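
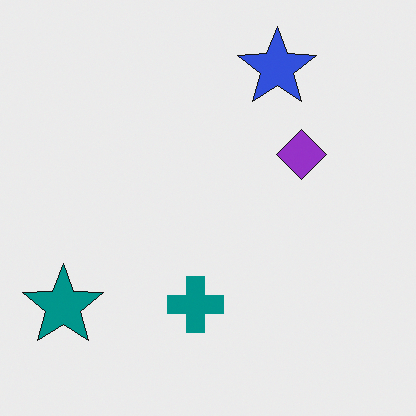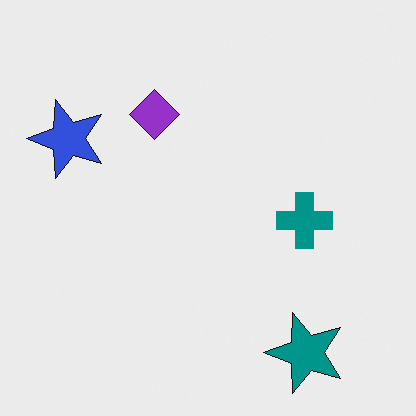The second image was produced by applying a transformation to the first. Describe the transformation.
Rotated 90° counter-clockwise.

The teal star sits in the bottom-left of the first image and the bottom-right of the second — consistent with a whole-image 90° counter-clockwise rotation.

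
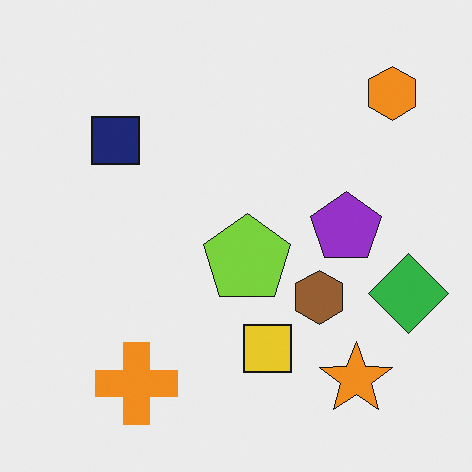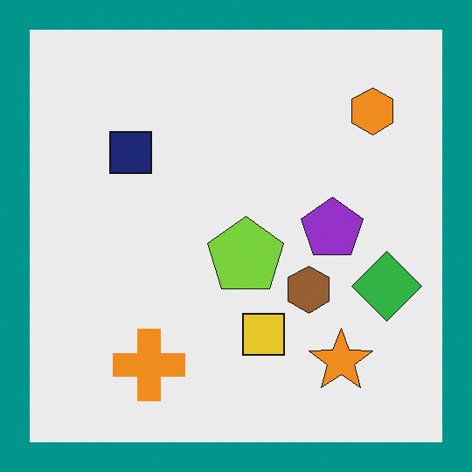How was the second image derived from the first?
This is the original image framed with a teal border.

A solid teal frame runs around the edge of the second image, with the content slightly shrunk inside it.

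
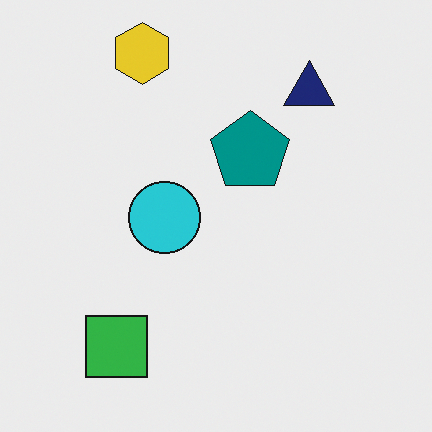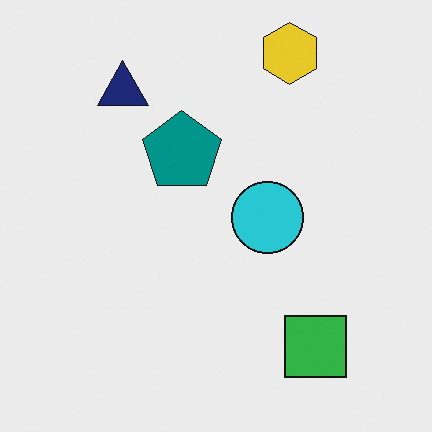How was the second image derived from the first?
The transformation is: flipped horizontally (left ↔ right).

The green square is in the bottom-left of the first image and the bottom-right of the second — shapes on opposite sides of the vertical midline have swapped in a mirror flip.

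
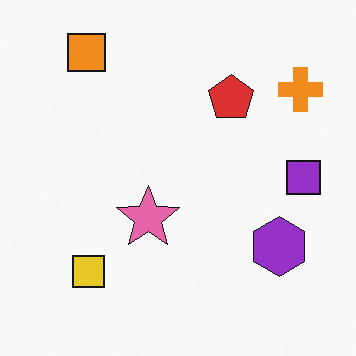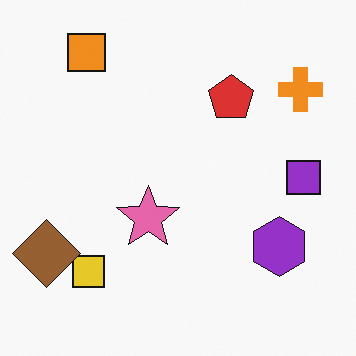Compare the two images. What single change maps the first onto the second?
The image was overlaid with an additional brown diamond.

A brown diamond appears in the second image that is absent from the first.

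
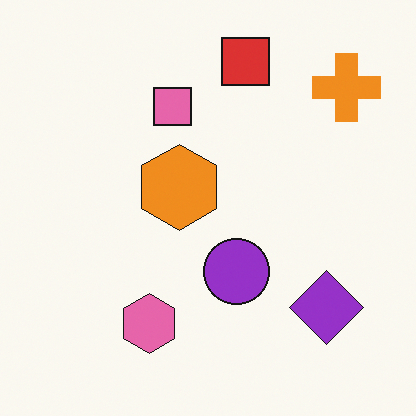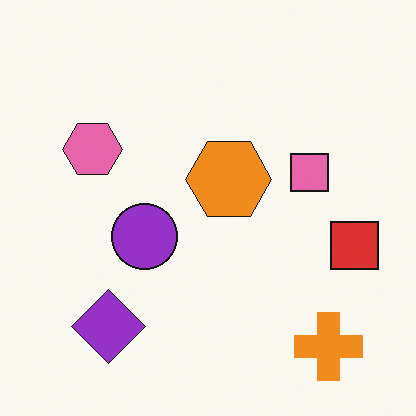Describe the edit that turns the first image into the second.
The image was rotated 90° clockwise.

The orange cross sits in the top-right of the first image and the bottom-right of the second — consistent with a whole-image 90° clockwise rotation.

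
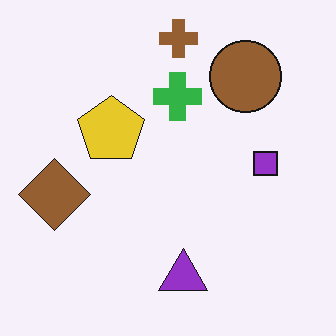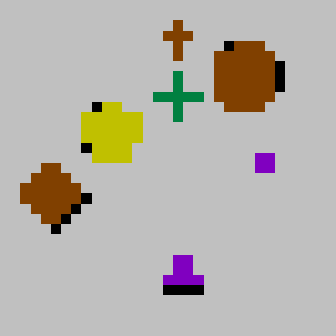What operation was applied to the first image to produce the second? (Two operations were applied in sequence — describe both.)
This is the original image heavily pixelated into large blocks, then heavily posterized to just a handful of flat colors.

Shapes are reduced to large square blocks; fine edges and outlines are lost — a downscale-then-upscale (mosaic) effect. Each flat color has snapped to a coarser quantized level — most visibly, the near-white background has dropped to a flat grey.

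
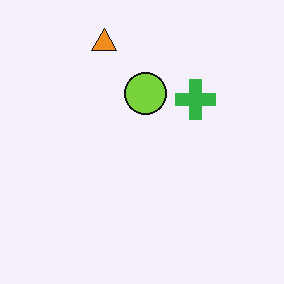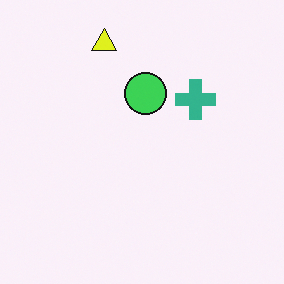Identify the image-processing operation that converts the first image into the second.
The transformation is: hue-shifted by a small amount.

Every shape's color has rotated by the same amount around the hue wheel — a uniform hue shift.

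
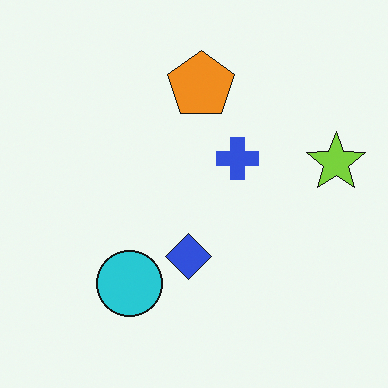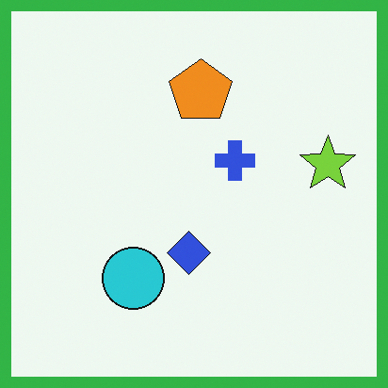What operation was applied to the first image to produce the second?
Framed with a green border.

A solid green frame runs around the edge of the second image, with the content slightly shrunk inside it.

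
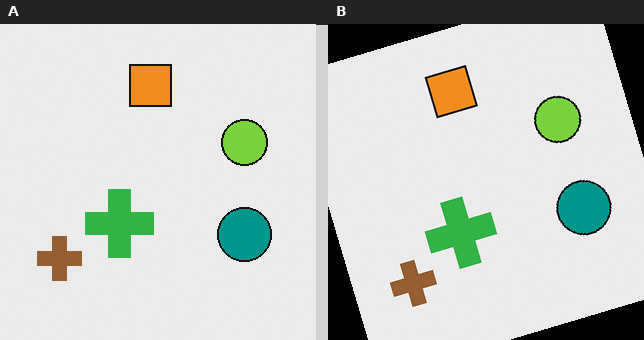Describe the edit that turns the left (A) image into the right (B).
The transformation is: rotated counter-clockwise by a clearly visible amount.

Every shape is tilted by the same angle and the image corners show triangular fill wedges — a whole-image rotation by a non-right angle.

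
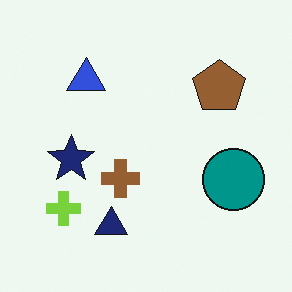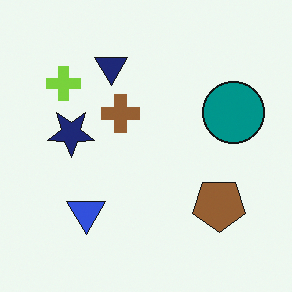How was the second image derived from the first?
It was flipped vertically (top ↔ bottom).

The navy triangle is in the bottom of the first image and the top of the second — shapes on opposite sides of the horizontal midline have swapped in a mirror flip.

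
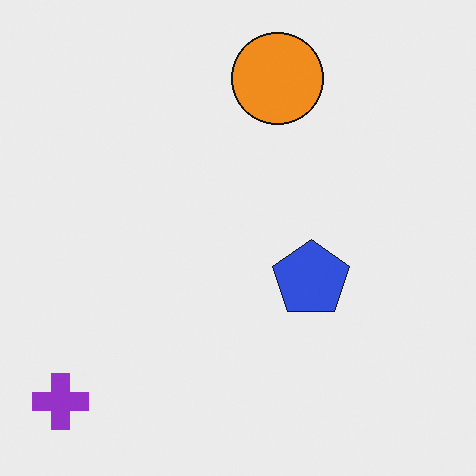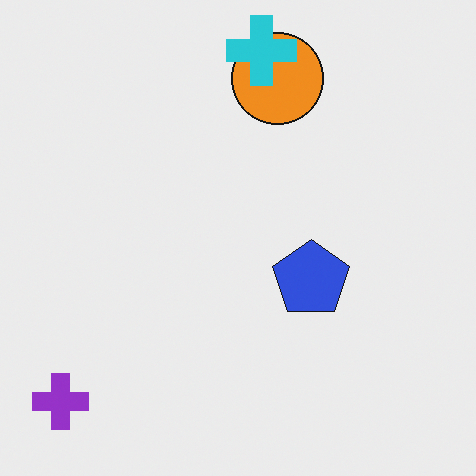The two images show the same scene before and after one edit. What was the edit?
The transformation is: overlaid with an additional cyan cross.

A cyan cross appears in the second image that is absent from the first.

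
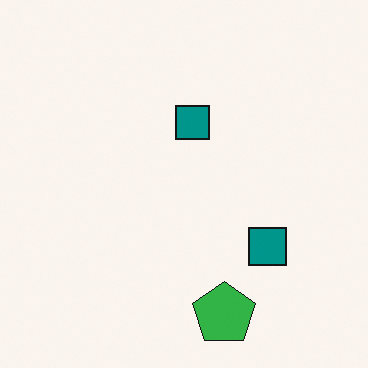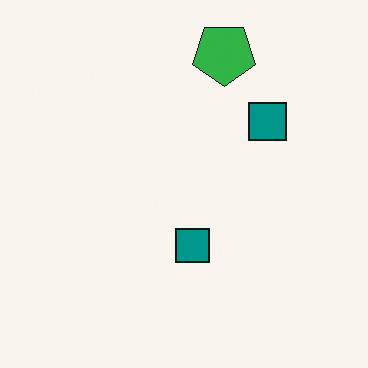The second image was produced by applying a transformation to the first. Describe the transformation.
This is the original image flipped vertically (top ↔ bottom).

The green pentagon is in the bottom of the first image and the top of the second — shapes on opposite sides of the horizontal midline have swapped in a mirror flip.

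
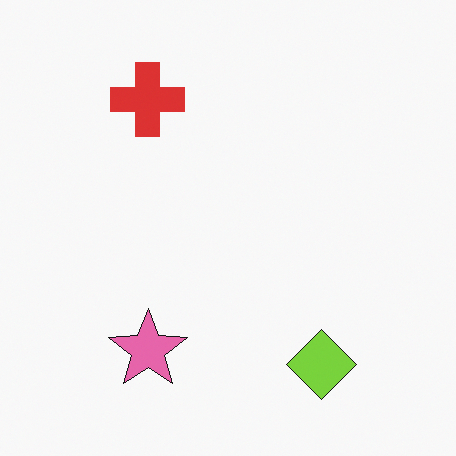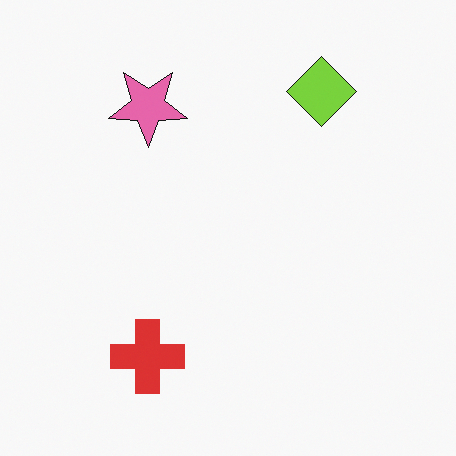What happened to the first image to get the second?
The image was flipped vertically (top ↔ bottom).

The lime diamond is in the bottom-right of the first image and the top-right of the second — shapes on opposite sides of the horizontal midline have swapped in a mirror flip.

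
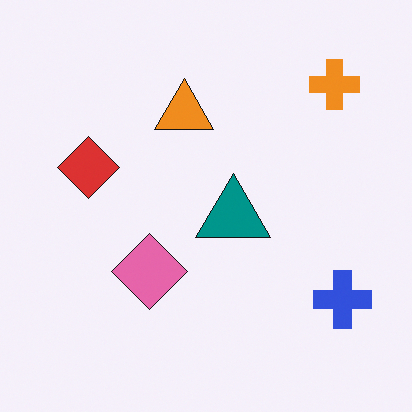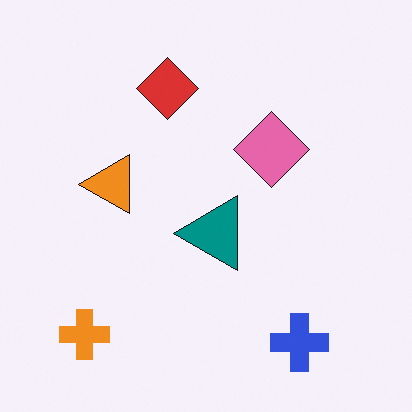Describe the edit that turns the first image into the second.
Transposed (reflected across the top-left ↔ bottom-right diagonal).

Shapes have swapped their row and column positions — what was in the top-right is now in the bottom-left — a diagonal reflection.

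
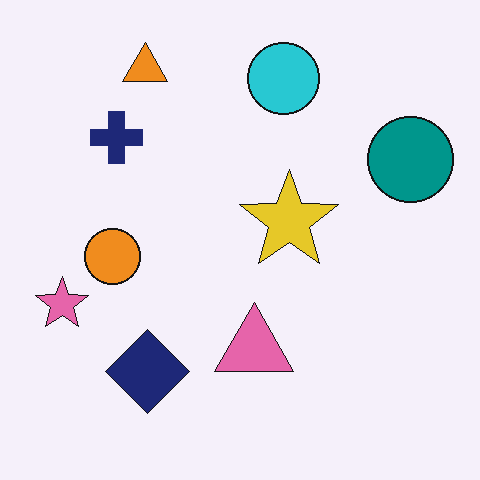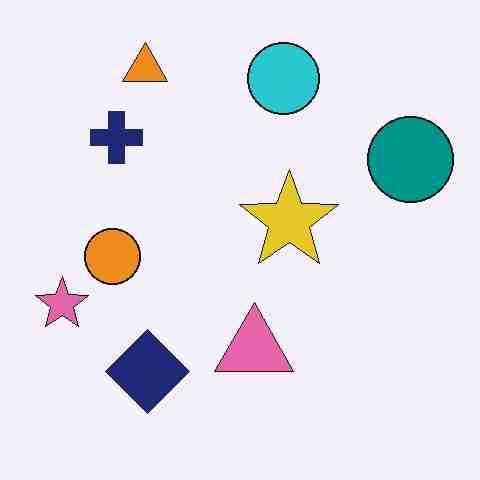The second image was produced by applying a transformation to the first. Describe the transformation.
Heavily JPEG-compressed with obvious blocking artifacts.

Blocky 8×8 compression artifacts appear around shape edges and the flat background shows ringing — characteristic JPEG degradation.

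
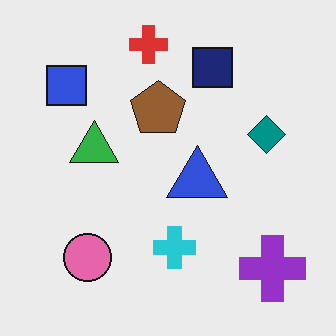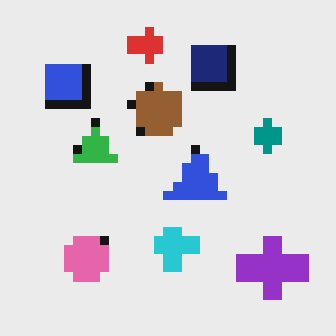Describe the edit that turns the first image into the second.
Heavily pixelated into large blocks.

Shapes are reduced to large square blocks; fine edges and outlines are lost — a downscale-then-upscale (mosaic) effect.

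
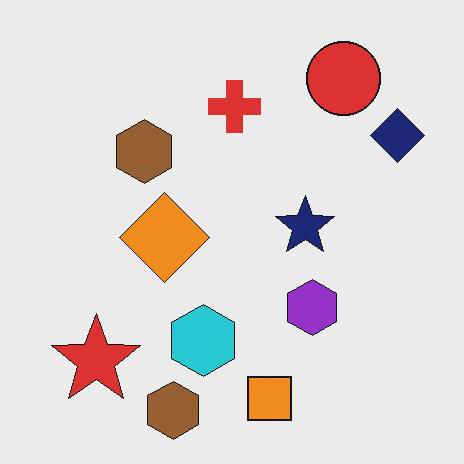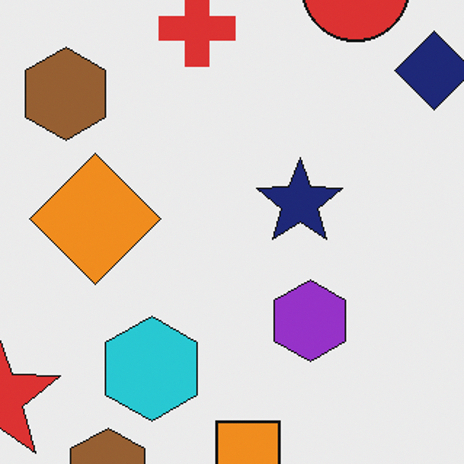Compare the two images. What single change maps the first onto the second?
It was cropped slightly and scaled back up.

The visible shapes are larger and the field of view is narrower; shapes near the original edges may be partly or wholly outside the frame — a crop-and-rescale.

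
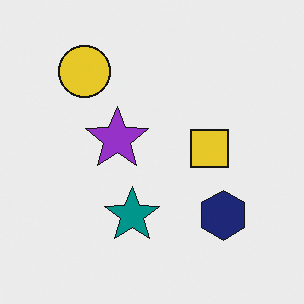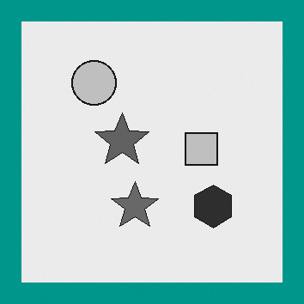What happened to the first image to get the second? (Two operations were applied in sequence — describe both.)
The image was converted to grayscale, then framed with a teal border.

All color is removed — every shape is now a shade of grey. A solid teal frame runs around the edge of the second image, with the content slightly shrunk inside it.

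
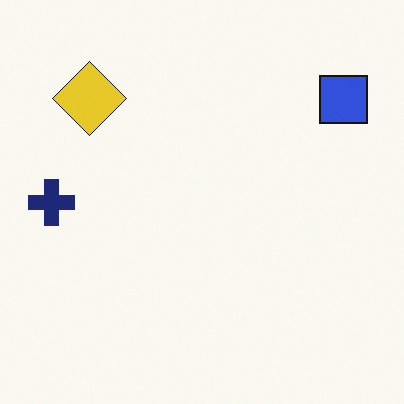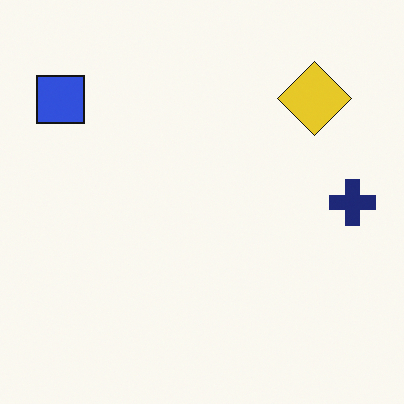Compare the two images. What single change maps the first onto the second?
It was flipped horizontally (left ↔ right).

The navy cross is in the left of the first image and the right of the second — shapes on opposite sides of the vertical midline have swapped in a mirror flip.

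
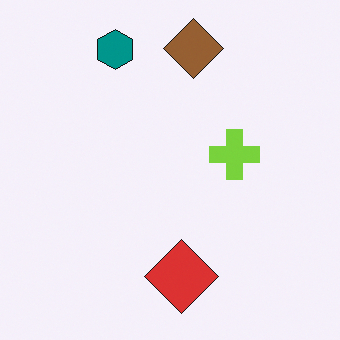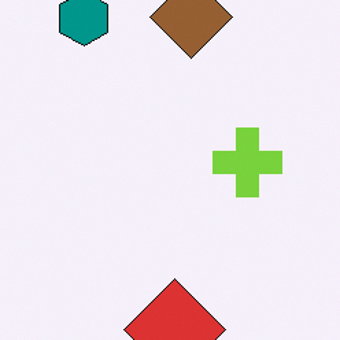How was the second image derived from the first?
The image was cropped slightly and scaled back up.

The visible shapes are larger and the field of view is narrower; shapes near the original edges may be partly or wholly outside the frame — a crop-and-rescale.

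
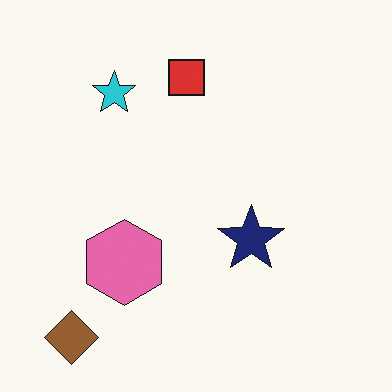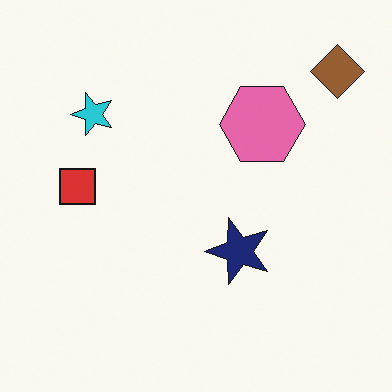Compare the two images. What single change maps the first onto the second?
The transformation is: transposed (reflected across the top-left ↔ bottom-right diagonal).

Shapes have swapped their row and column positions — what was in the top-right is now in the bottom-left — a diagonal reflection.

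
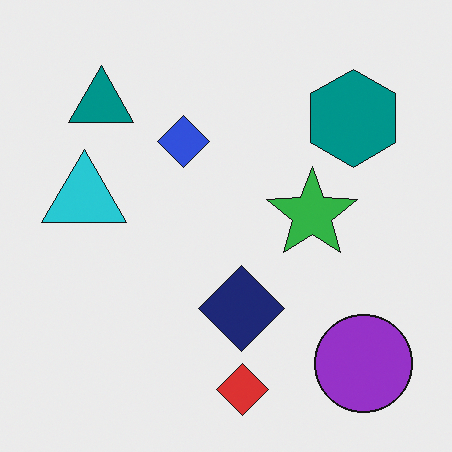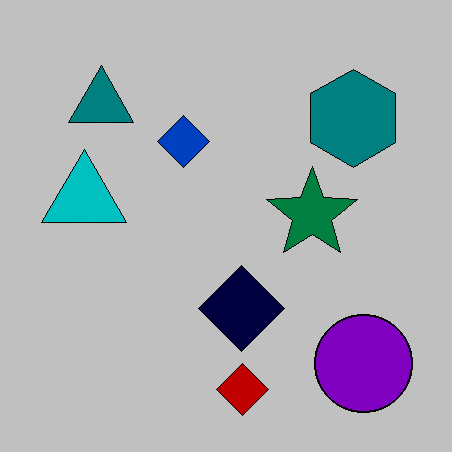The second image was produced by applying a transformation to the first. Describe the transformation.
The transformation is: heavily posterized to just a handful of flat colors.

Each flat color has snapped to a coarser quantized level — most visibly, the near-white background has dropped to a flat grey.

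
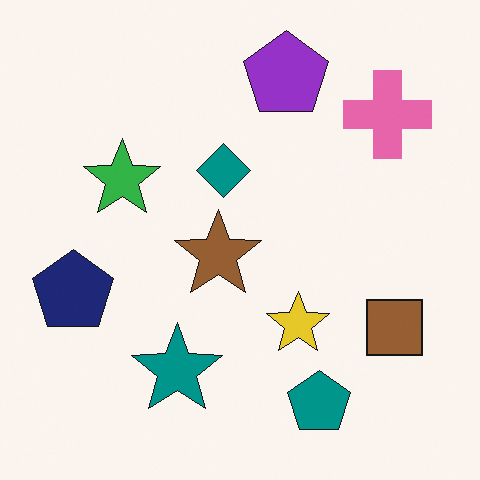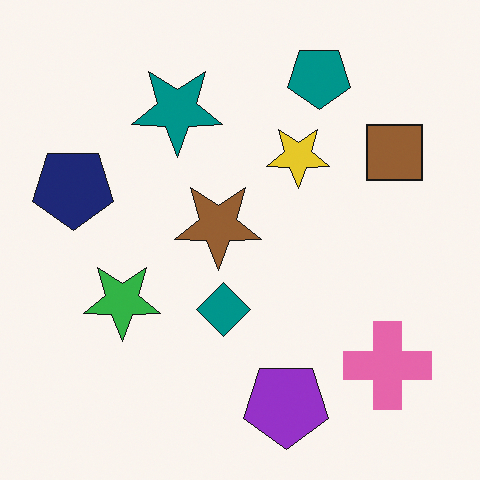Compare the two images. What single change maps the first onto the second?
The second image is the first flipped vertically (top ↔ bottom).

The purple pentagon is in the top of the first image and the bottom of the second — shapes on opposite sides of the horizontal midline have swapped in a mirror flip.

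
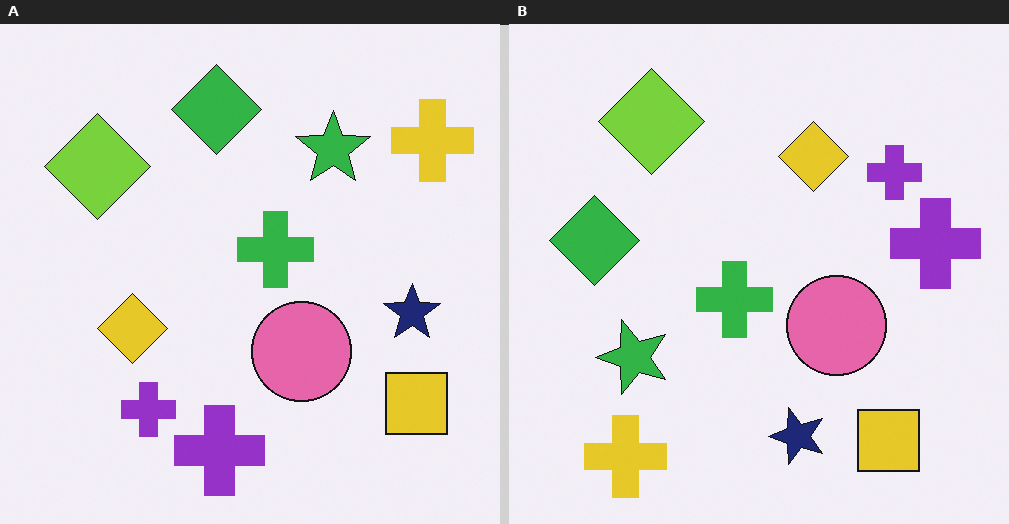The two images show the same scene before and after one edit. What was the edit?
This is the original image transposed (reflected across the top-left ↔ bottom-right diagonal).

Shapes have swapped their row and column positions — what was in the top-right is now in the bottom-left — a diagonal reflection.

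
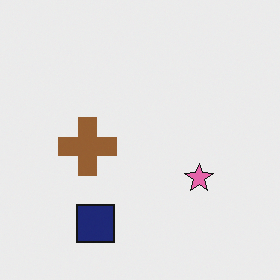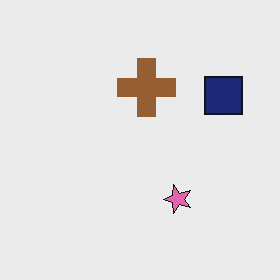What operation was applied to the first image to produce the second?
The transformation is: transposed (reflected across the top-left ↔ bottom-right diagonal).

Shapes have swapped their row and column positions — what was in the top-right is now in the bottom-left — a diagonal reflection.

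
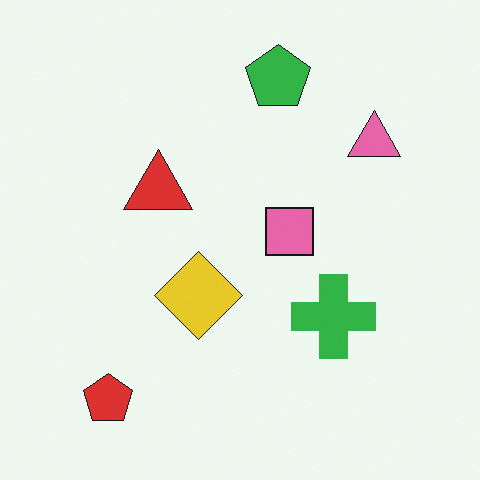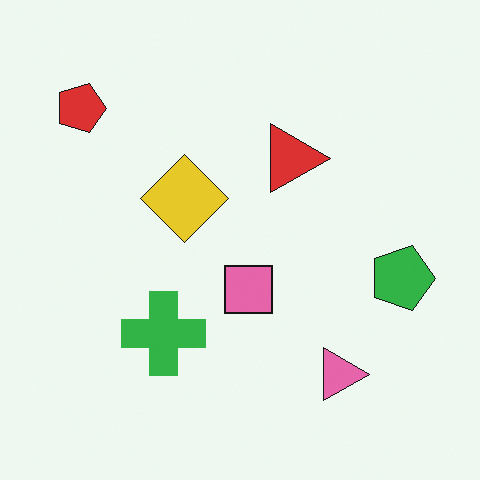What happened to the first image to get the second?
It was rotated 90° clockwise.

The red pentagon sits in the bottom-left of the first image and the top-left of the second — consistent with a whole-image 90° clockwise rotation.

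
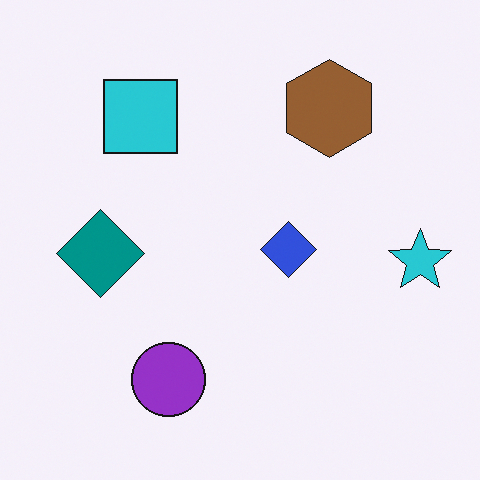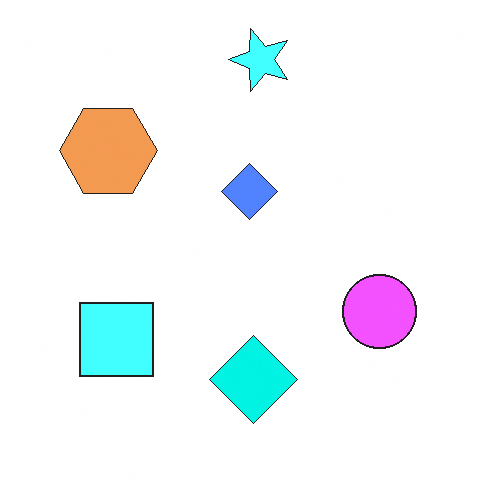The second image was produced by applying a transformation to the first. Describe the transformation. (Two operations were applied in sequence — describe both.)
The image was brightened a lot, then rotated 90° counter-clockwise.

Every pixel — background and shapes alike — is uniformly brightened. The cyan star sits in the right of the first image and the top of the second — consistent with a whole-image 90° counter-clockwise rotation.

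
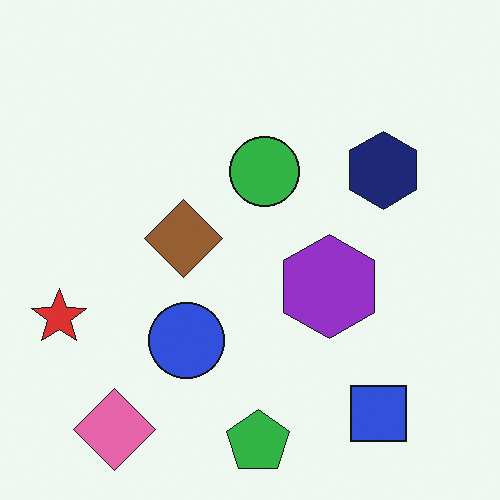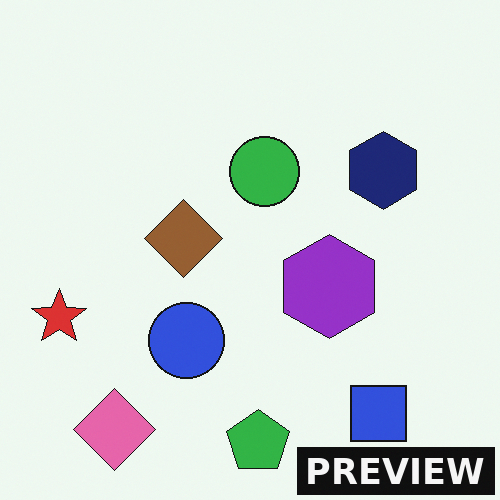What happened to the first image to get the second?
It was watermarked with the text "PREVIEW" in the lower-right corner.

A dark label reading "PREVIEW" appears in the lower-right corner.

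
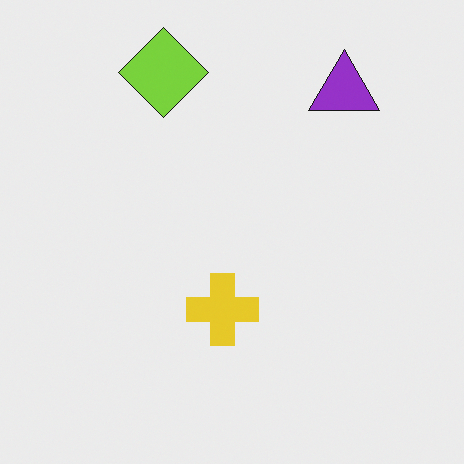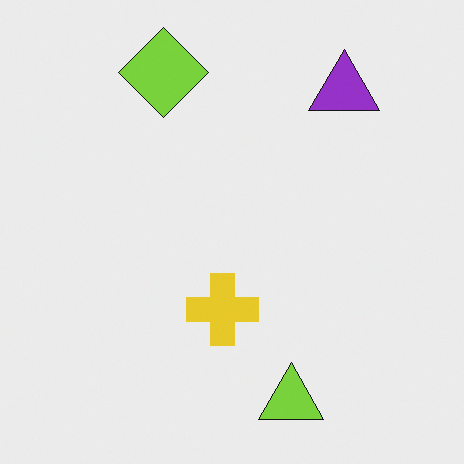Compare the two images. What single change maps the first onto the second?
The second image is the first overlaid with an additional lime triangle.

A lime triangle appears in the second image that is absent from the first.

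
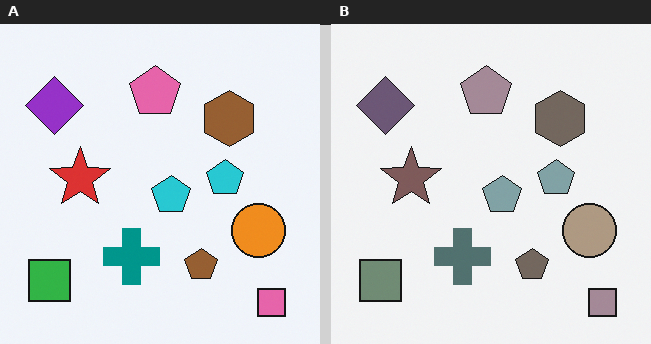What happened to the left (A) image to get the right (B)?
This is the original image made much more muted (saturation change).

All colors are more muted and greyish — a global saturation change.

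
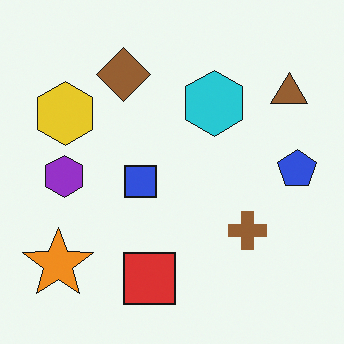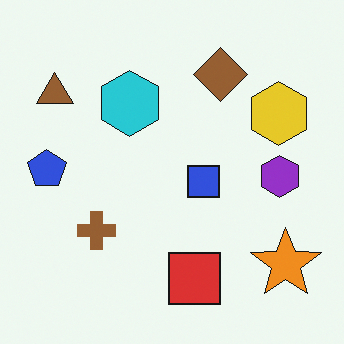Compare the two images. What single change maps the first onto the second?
Flipped horizontally (left ↔ right).

The blue pentagon is in the right of the first image and the left of the second — shapes on opposite sides of the vertical midline have swapped in a mirror flip.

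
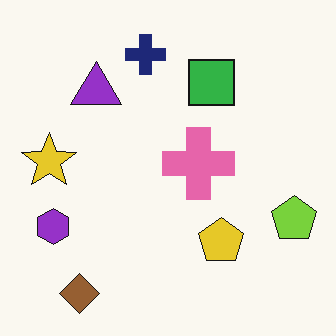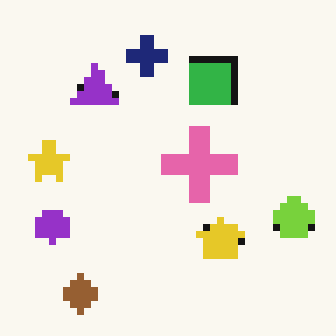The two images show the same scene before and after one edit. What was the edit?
The second image is the first moderately pixelated.

Shapes are reduced to large square blocks; fine edges and outlines are lost — a downscale-then-upscale (mosaic) effect.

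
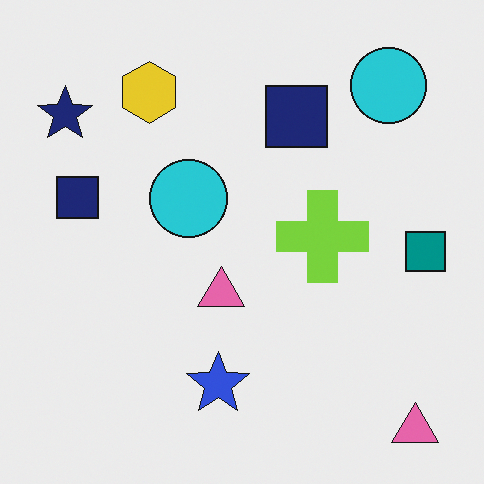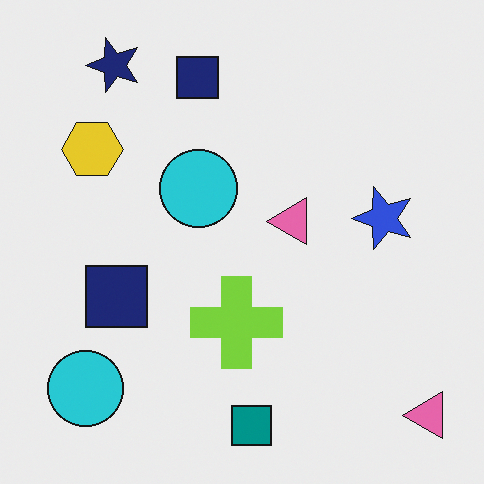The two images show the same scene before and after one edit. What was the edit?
This is the original image transposed (reflected across the top-left ↔ bottom-right diagonal).

Shapes have swapped their row and column positions — what was in the top-right is now in the bottom-left — a diagonal reflection.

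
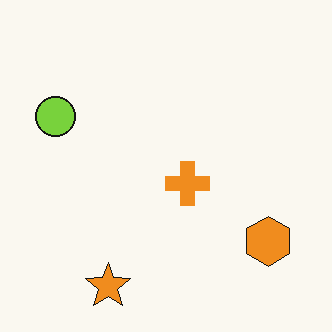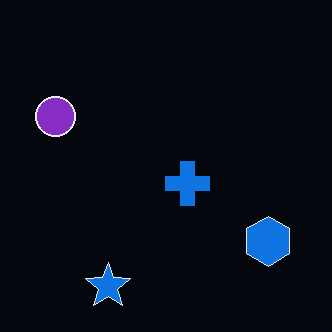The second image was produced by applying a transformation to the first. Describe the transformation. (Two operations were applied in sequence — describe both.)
The transformation is: color-inverted (negative), then given moderate JPEG compression.

The light background has become dark and every shape's color is its complement — a photographic negative. Blocky 8×8 compression artifacts appear around shape edges and the flat background shows ringing — characteristic JPEG degradation.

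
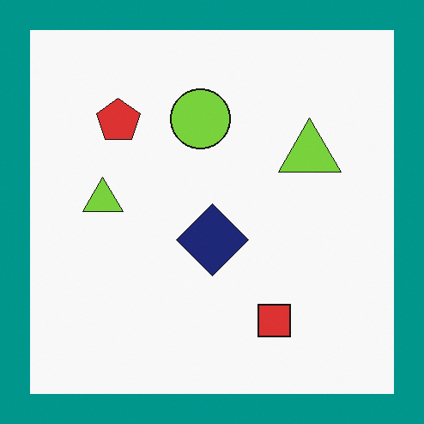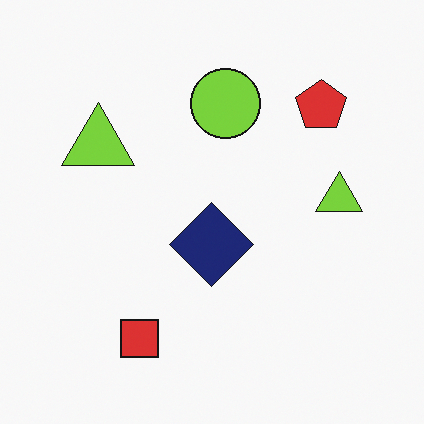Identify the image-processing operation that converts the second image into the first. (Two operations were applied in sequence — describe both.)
The image was flipped horizontally (left ↔ right), then framed with a teal border.

The red pentagon is in the top-right of the second image and the top-left of the first — shapes on opposite sides of the vertical midline have swapped in a mirror flip. A solid teal frame runs around the edge of the first image, with the content slightly shrunk inside it.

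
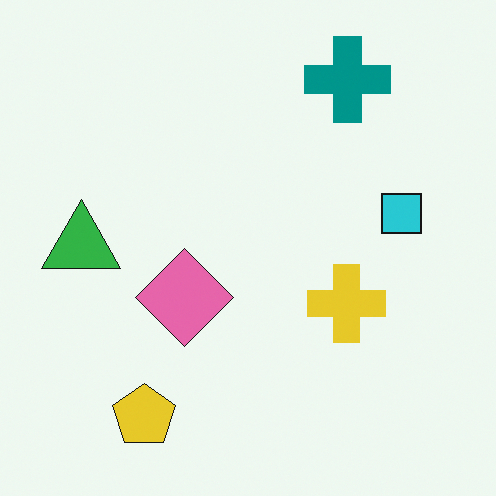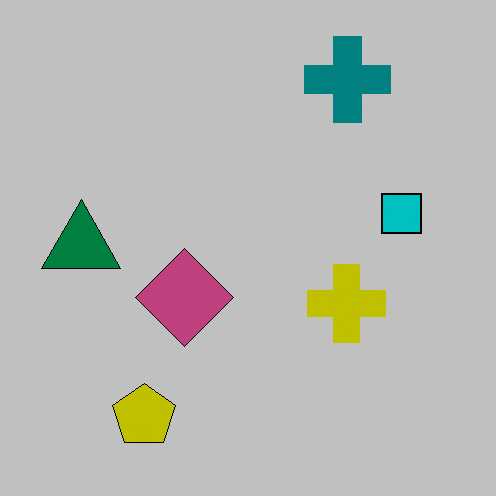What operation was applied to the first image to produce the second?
The second image is the first heavily posterized to just a handful of flat colors.

Each flat color has snapped to a coarser quantized level — most visibly, the near-white background has dropped to a flat grey.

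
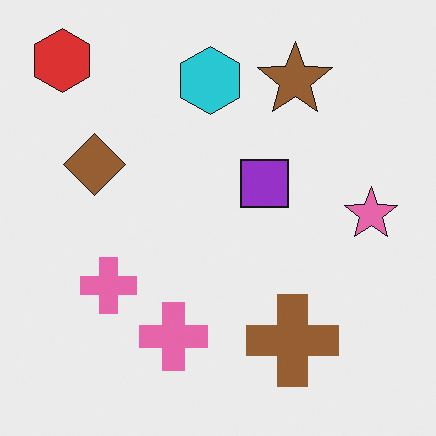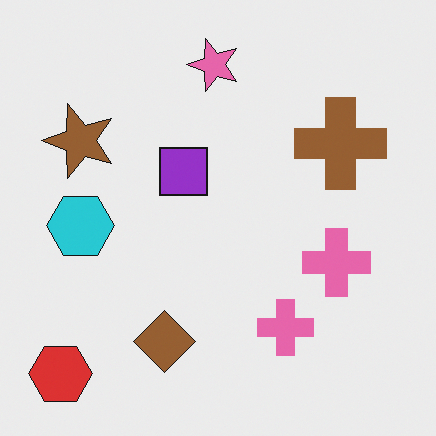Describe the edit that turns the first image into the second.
The second image is the first rotated 90° counter-clockwise.

The red hexagon sits in the top-left of the first image and the bottom-left of the second — consistent with a whole-image 90° counter-clockwise rotation.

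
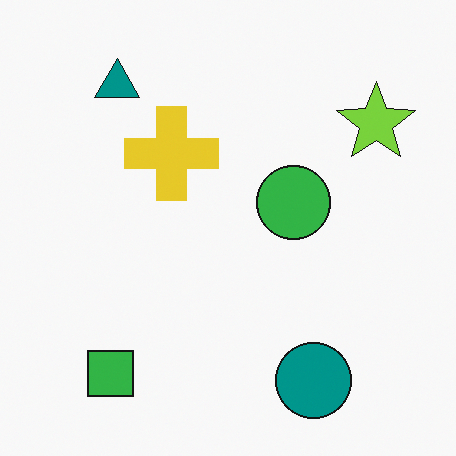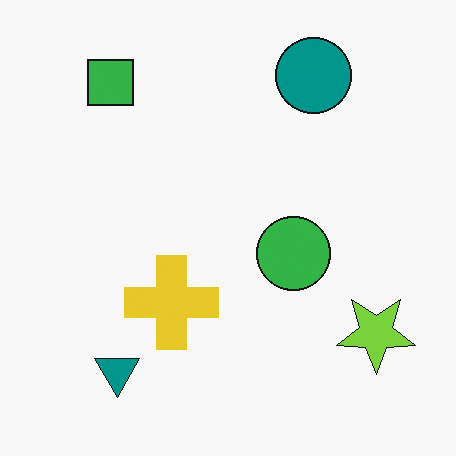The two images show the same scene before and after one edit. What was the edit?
The second image is the first flipped vertically (top ↔ bottom).

The teal circle is in the bottom-right of the first image and the top-right of the second — shapes on opposite sides of the horizontal midline have swapped in a mirror flip.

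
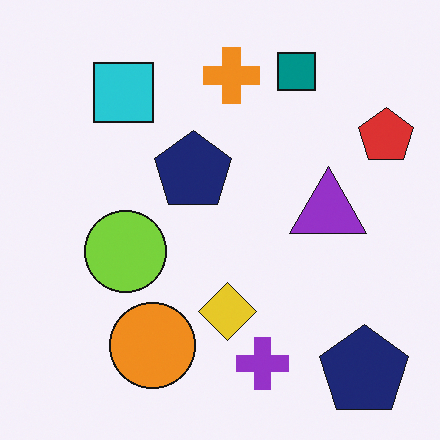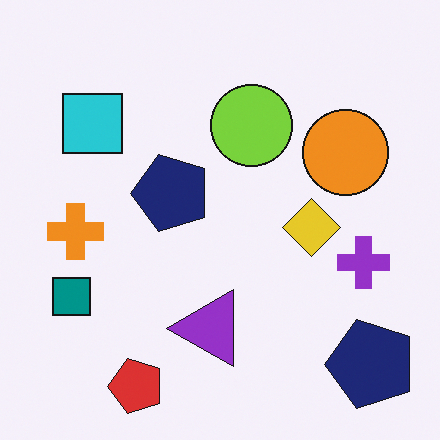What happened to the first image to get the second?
It was transposed (reflected across the top-left ↔ bottom-right diagonal).

Shapes have swapped their row and column positions — what was in the top-right is now in the bottom-left — a diagonal reflection.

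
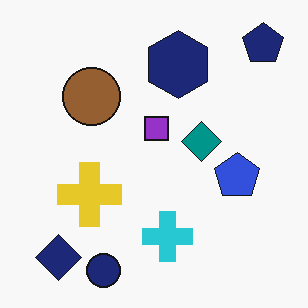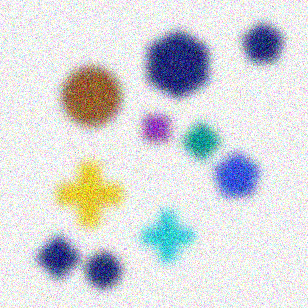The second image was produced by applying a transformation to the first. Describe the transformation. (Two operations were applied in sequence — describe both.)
The transformation is: strongly gaussian-blurred, then degraded with a thick layer of grain.

Shape edges and outlines are uniformly softened across the whole image. Random speckle covers the whole image, including the flat background.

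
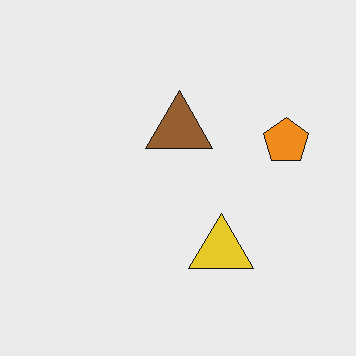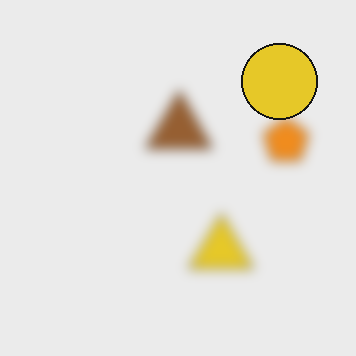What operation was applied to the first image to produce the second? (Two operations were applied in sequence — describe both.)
The second image is the first strongly gaussian-blurred, then overlaid with an additional yellow circle.

Shape edges and outlines are uniformly softened across the whole image. A yellow circle appears in the second image that is absent from the first.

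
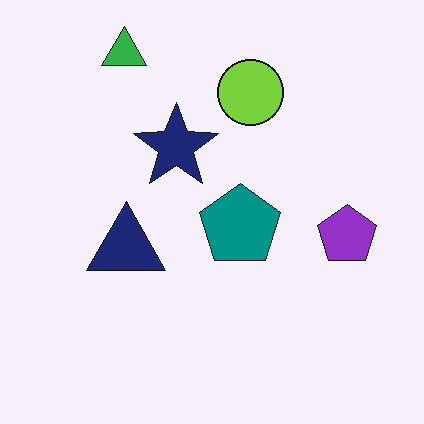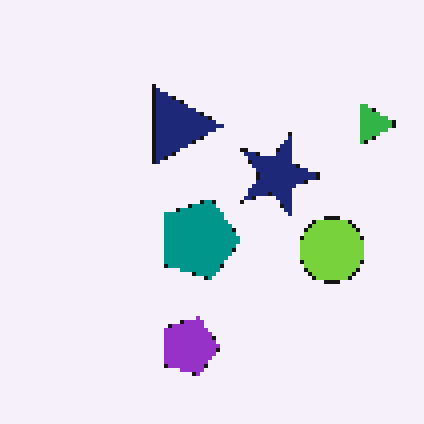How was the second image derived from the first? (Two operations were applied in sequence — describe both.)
Lightly pixelated (a mild mosaic effect), then rotated 90° clockwise.

Shapes are reduced to large square blocks; fine edges and outlines are lost — a downscale-then-upscale (mosaic) effect. The green triangle sits in the top-left of the first image and the top-right of the second — consistent with a whole-image 90° clockwise rotation.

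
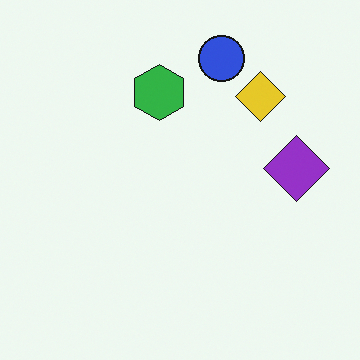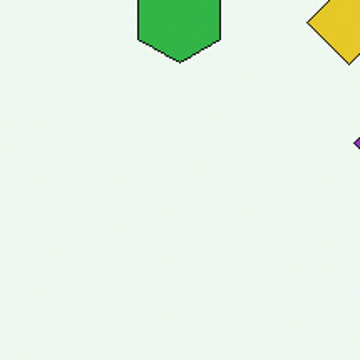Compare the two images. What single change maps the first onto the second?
It was cropped tightly and scaled back up.

The visible shapes are larger and the field of view is narrower; shapes near the original edges may be partly or wholly outside the frame — a crop-and-rescale.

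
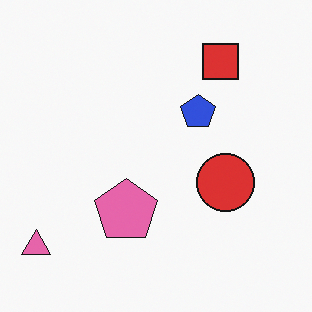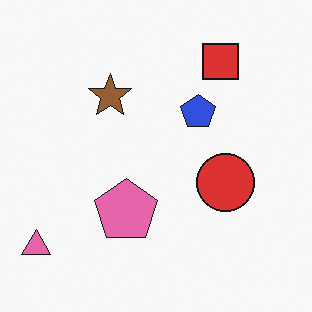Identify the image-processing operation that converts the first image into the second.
The image was overlaid with an additional brown star.

A brown star appears in the second image that is absent from the first.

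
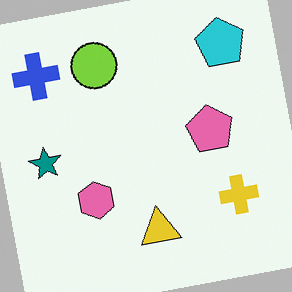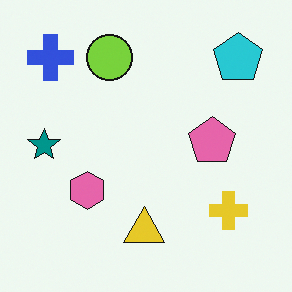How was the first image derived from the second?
The first image is the second rotated counter-clockwise by a slight angle.

Every shape is tilted by the same angle and the image corners show triangular fill wedges — a whole-image rotation by a non-right angle.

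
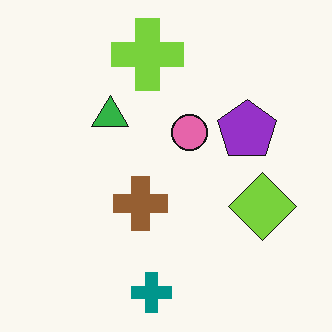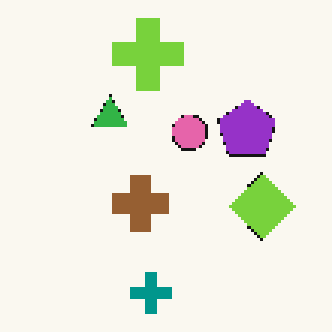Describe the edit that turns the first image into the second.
Mildly pixelated.

Shapes are reduced to large square blocks; fine edges and outlines are lost — a downscale-then-upscale (mosaic) effect.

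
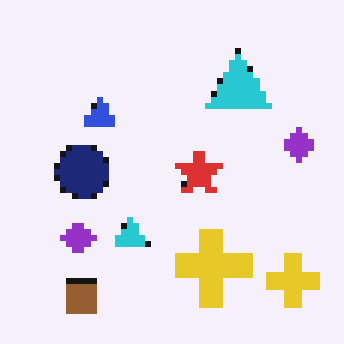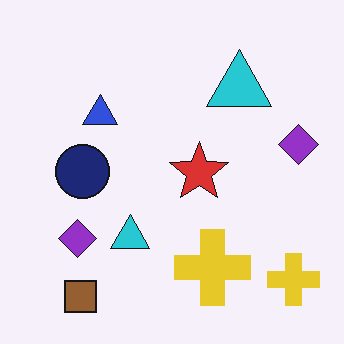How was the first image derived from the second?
The image was pixelated into visible square blocks.

Shapes are reduced to large square blocks; fine edges and outlines are lost — a downscale-then-upscale (mosaic) effect.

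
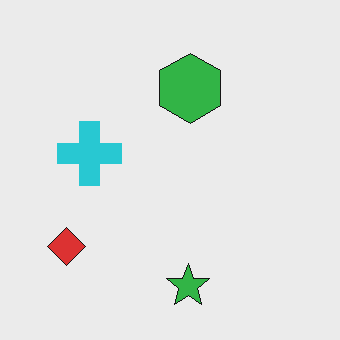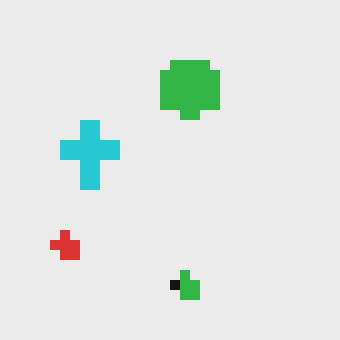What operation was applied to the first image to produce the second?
This is the original image heavily pixelated into large blocks.

Shapes are reduced to large square blocks; fine edges and outlines are lost — a downscale-then-upscale (mosaic) effect.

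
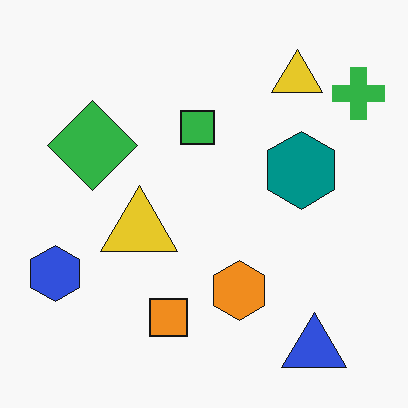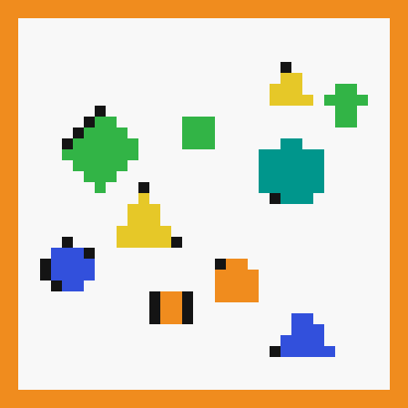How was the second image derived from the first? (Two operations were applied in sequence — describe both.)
The image was heavily pixelated into large blocks, then framed with a orange border.

Shapes are reduced to large square blocks; fine edges and outlines are lost — a downscale-then-upscale (mosaic) effect. A solid orange frame runs around the edge of the second image, with the content slightly shrunk inside it.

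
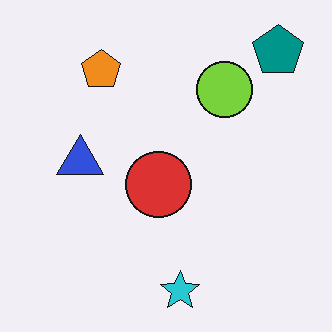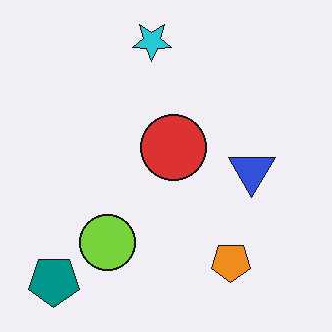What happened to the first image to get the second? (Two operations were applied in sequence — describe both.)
Given moderate JPEG compression, then rotated 180°.

Blocky 8×8 compression artifacts appear around shape edges and the flat background shows ringing — characteristic JPEG degradation. The teal pentagon sits in the top-right of the first image and the bottom-left of the second — consistent with a whole-image 180° rotation.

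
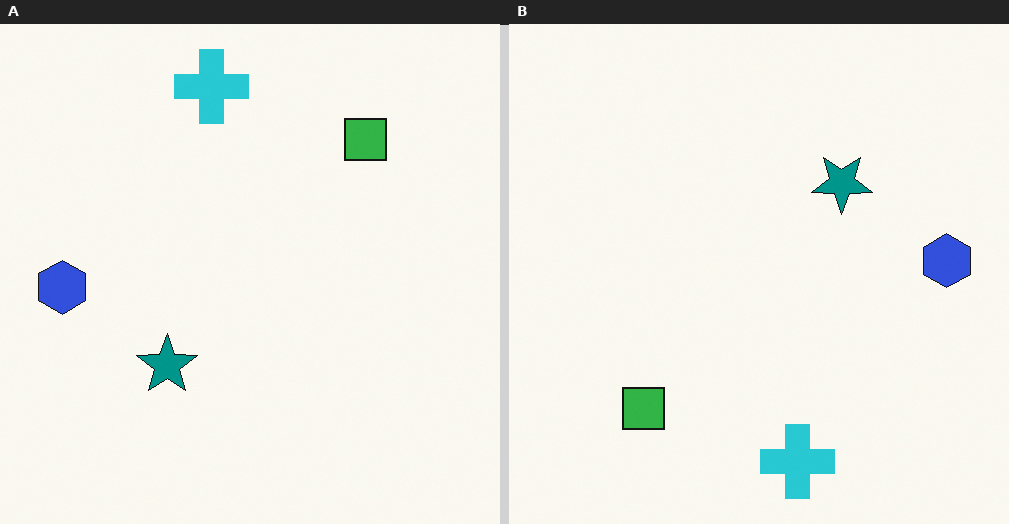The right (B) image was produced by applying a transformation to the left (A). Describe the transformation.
The transformation is: rotated 180°.

The cyan cross sits in the top of the left (A) image and the bottom of the right (B) — consistent with a whole-image 180° rotation.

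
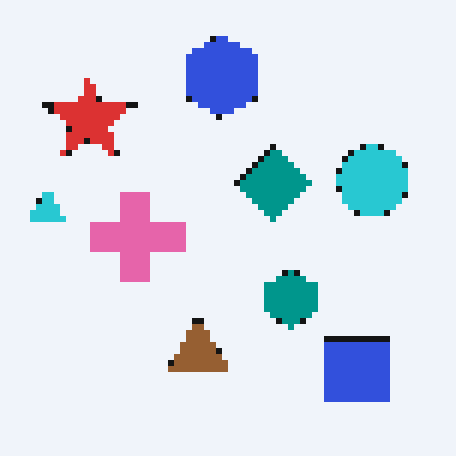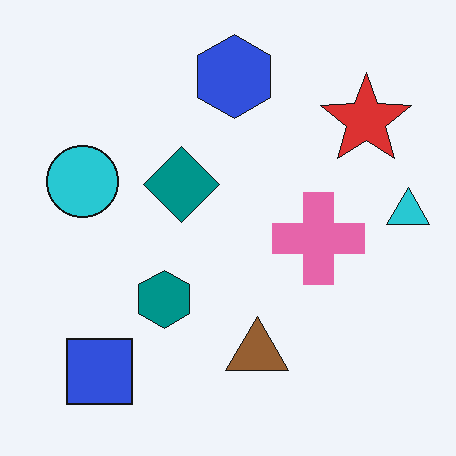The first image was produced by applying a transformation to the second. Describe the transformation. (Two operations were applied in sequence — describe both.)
This is the original image flipped horizontally (left ↔ right), then moderately pixelated.

The cyan triangle is in the right of the second image and the left of the first — shapes on opposite sides of the vertical midline have swapped in a mirror flip. Shapes are reduced to large square blocks; fine edges and outlines are lost — a downscale-then-upscale (mosaic) effect.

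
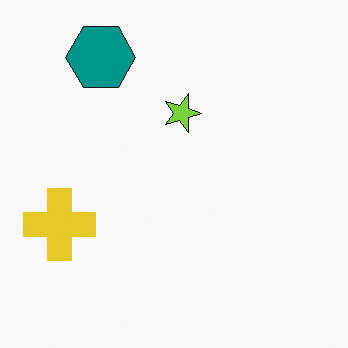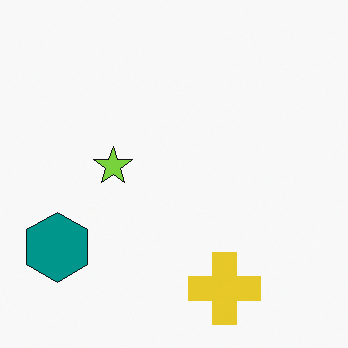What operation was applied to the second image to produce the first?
The first image is the second rotated 90° clockwise.

The teal hexagon sits in the bottom-left of the second image and the top-left of the first — consistent with a whole-image 90° clockwise rotation.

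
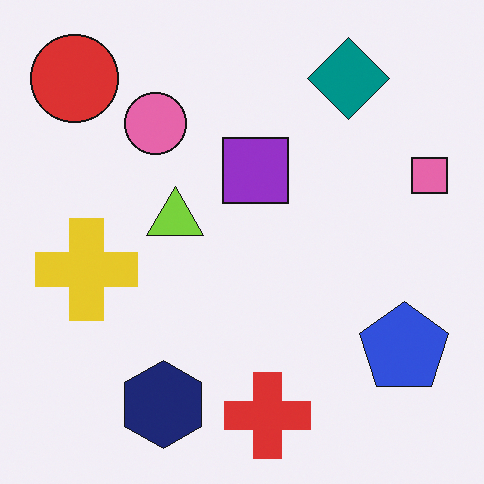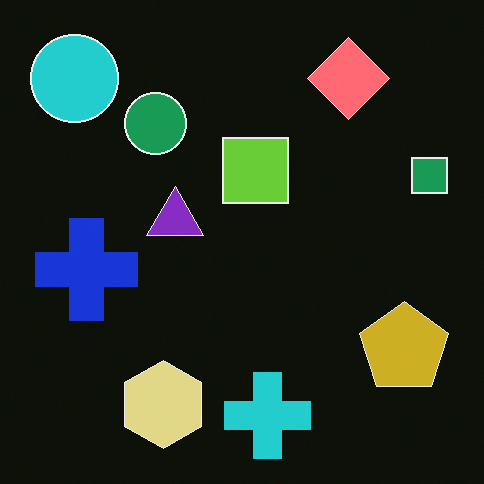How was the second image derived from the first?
The transformation is: color-inverted (negative).

The light background has become dark and every shape's color is its complement — a photographic negative.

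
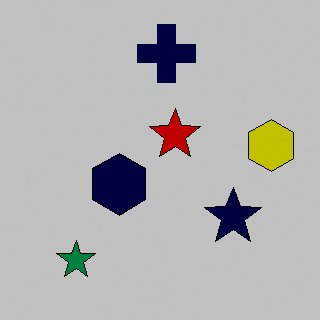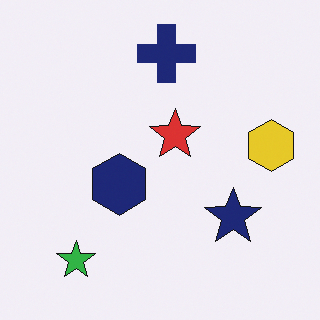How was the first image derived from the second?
The first image is the second heavily posterized to just a handful of flat colors.

Each flat color has snapped to a coarser quantized level — most visibly, the near-white background has dropped to a flat grey.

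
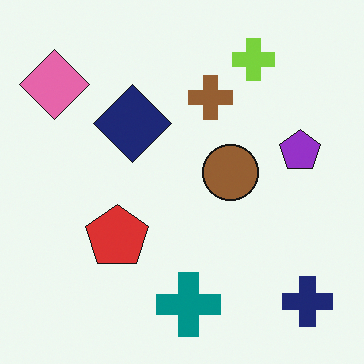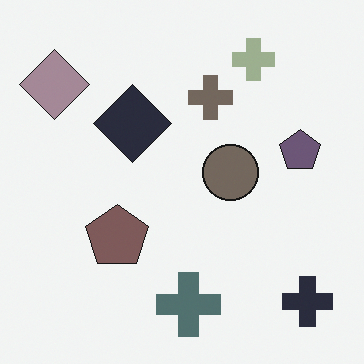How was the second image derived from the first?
The image was heavily desaturated.

All colors are more muted and greyish — a global saturation change.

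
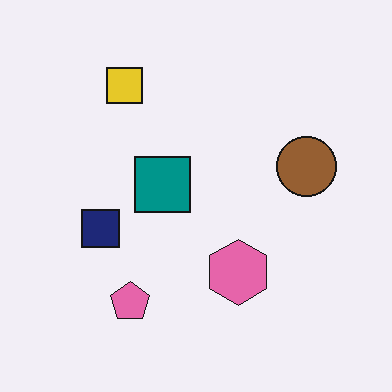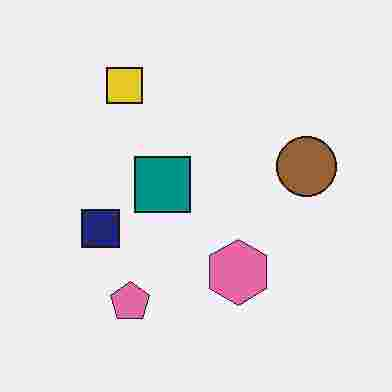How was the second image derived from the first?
This is the original image heavily JPEG-compressed with obvious blocking artifacts.

Blocky 8×8 compression artifacts appear around shape edges and the flat background shows ringing — characteristic JPEG degradation.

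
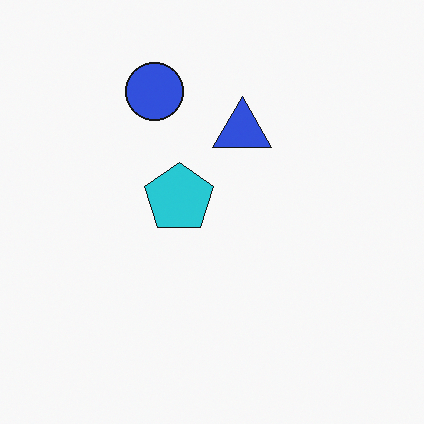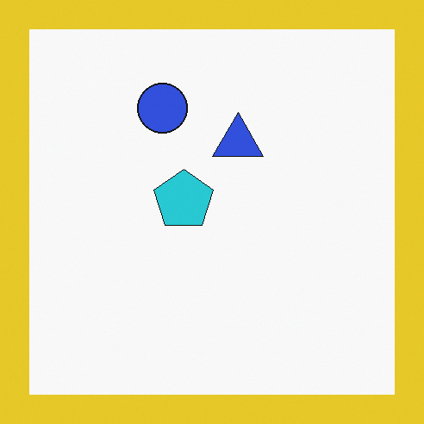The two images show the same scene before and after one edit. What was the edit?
This is the original image framed with a yellow border.

A solid yellow frame runs around the edge of the second image, with the content slightly shrunk inside it.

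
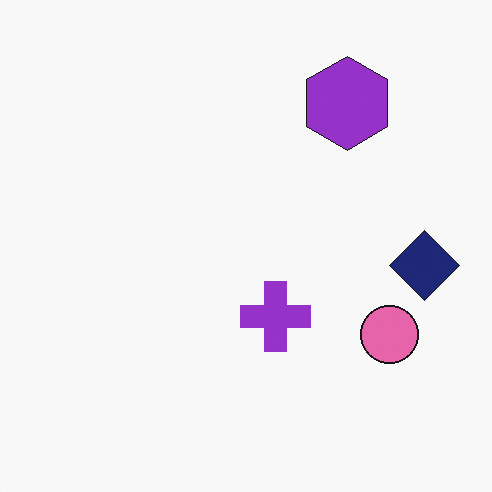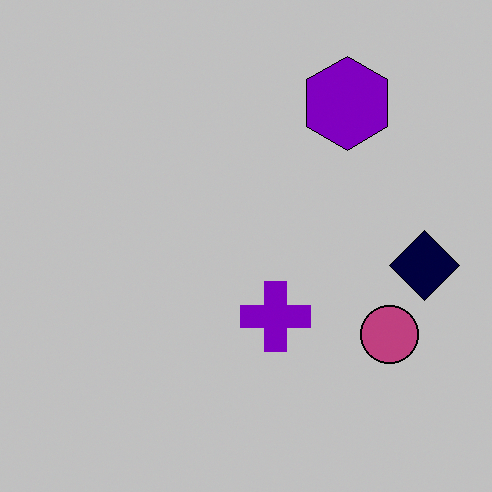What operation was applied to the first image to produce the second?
Heavily posterized to just a handful of flat colors.

Each flat color has snapped to a coarser quantized level — most visibly, the near-white background has dropped to a flat grey.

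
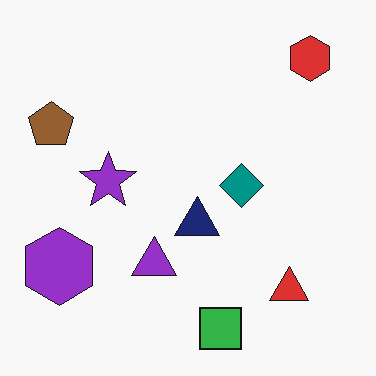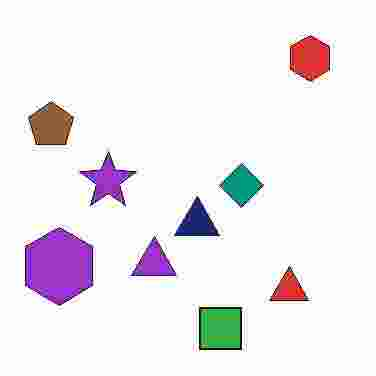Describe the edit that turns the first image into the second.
This is the original image degraded with heavy JPEG compression.

Blocky 8×8 compression artifacts appear around shape edges and the flat background shows ringing — characteristic JPEG degradation.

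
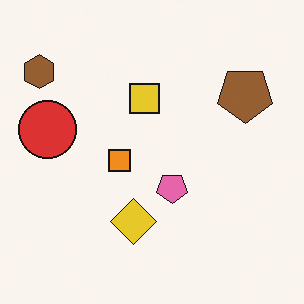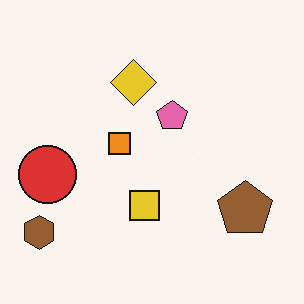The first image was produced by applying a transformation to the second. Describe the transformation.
The transformation is: flipped vertically (top ↔ bottom).

The brown hexagon is in the bottom-left of the second image and the top-left of the first — shapes on opposite sides of the horizontal midline have swapped in a mirror flip.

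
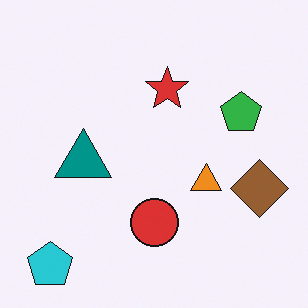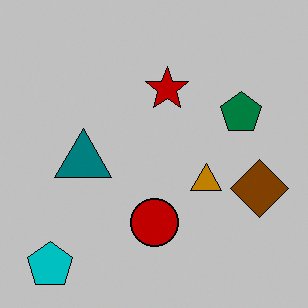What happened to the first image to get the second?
The image was heavily posterized to just a handful of flat colors.

Each flat color has snapped to a coarser quantized level — most visibly, the near-white background has dropped to a flat grey.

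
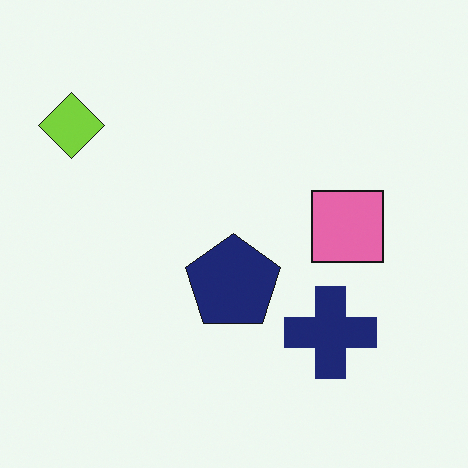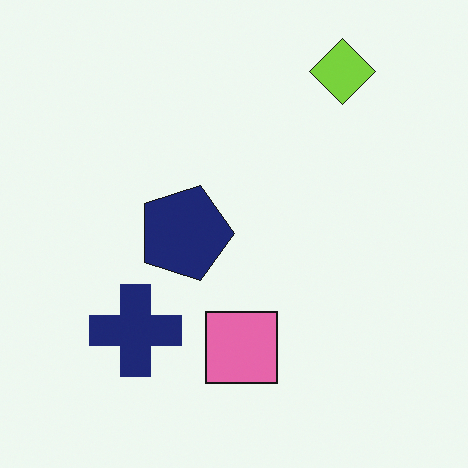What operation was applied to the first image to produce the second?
The transformation is: rotated 90° clockwise.

The lime diamond sits in the top-left of the first image and the top-right of the second — consistent with a whole-image 90° clockwise rotation.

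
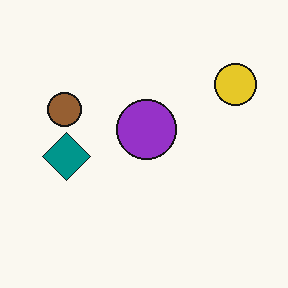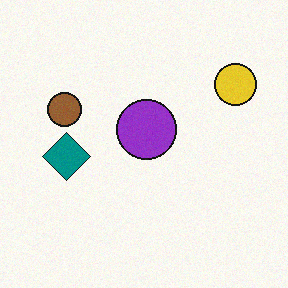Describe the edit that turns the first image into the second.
This is the original image degraded with a light layer of grain.

Random speckle covers the whole image, including the flat background.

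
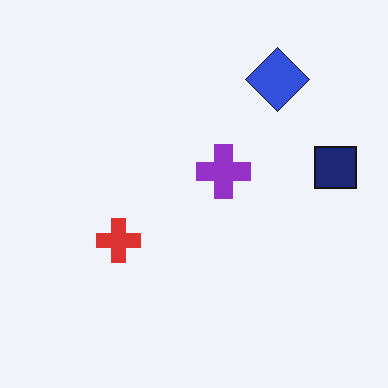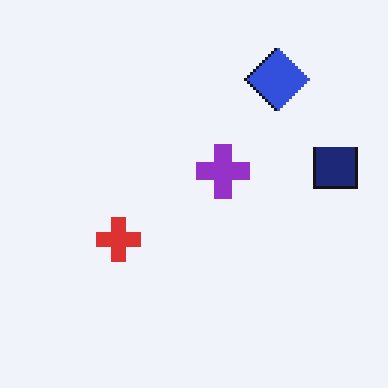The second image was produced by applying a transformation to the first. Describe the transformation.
The transformation is: mildly pixelated.

Shapes are reduced to large square blocks; fine edges and outlines are lost — a downscale-then-upscale (mosaic) effect.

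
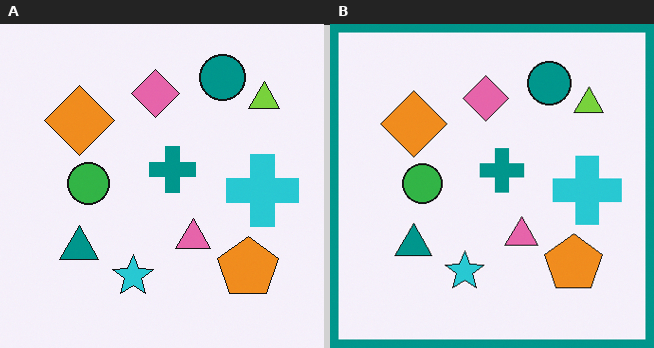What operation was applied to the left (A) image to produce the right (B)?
It was framed with a teal border.

A solid teal frame runs around the edge of the right (B) image, with the content slightly shrunk inside it.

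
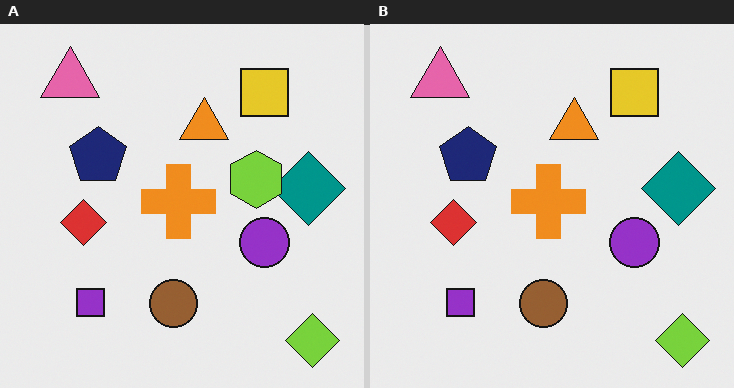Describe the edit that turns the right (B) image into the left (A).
The image was overlaid with an additional lime hexagon.

A lime hexagon appears in the left (A) image that is absent from the right (B).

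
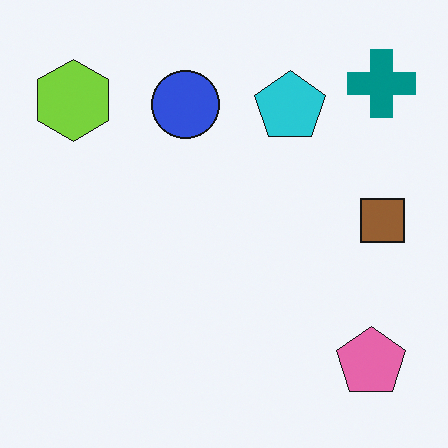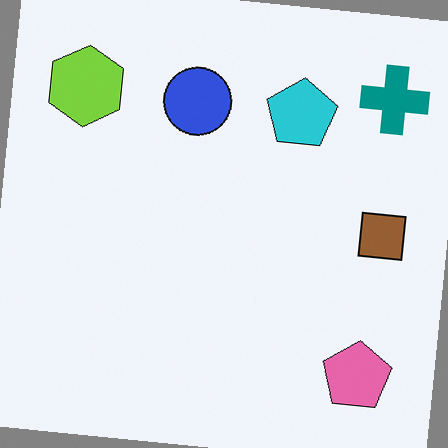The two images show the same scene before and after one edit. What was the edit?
The image was rotated clockwise by a small amount.

Every shape is tilted by the same angle and the image corners show triangular fill wedges — a whole-image rotation by a non-right angle.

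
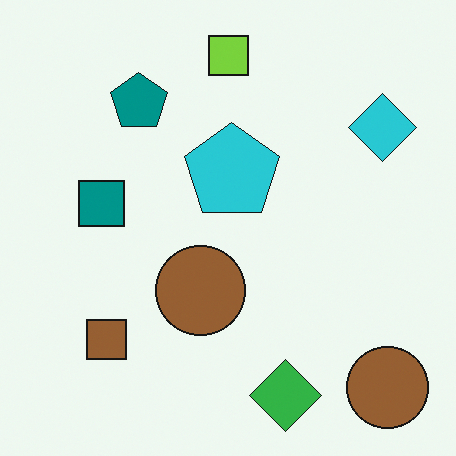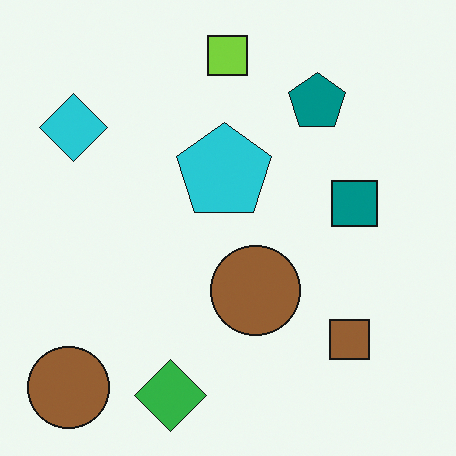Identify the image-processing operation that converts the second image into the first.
The image was flipped horizontally (left ↔ right).

The cyan diamond is in the top-left of the second image and the top-right of the first — shapes on opposite sides of the vertical midline have swapped in a mirror flip.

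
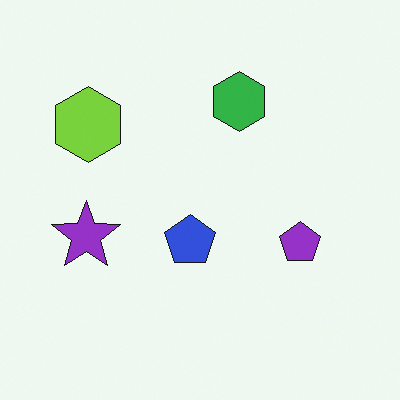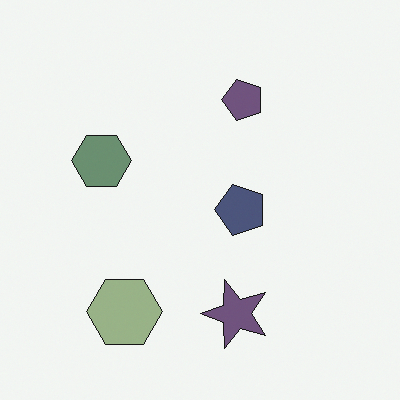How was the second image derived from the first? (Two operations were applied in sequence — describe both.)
The image was rotated 90° counter-clockwise, then made much more muted (saturation change).

The lime hexagon sits in the top-left of the first image and the bottom-left of the second — consistent with a whole-image 90° counter-clockwise rotation. All colors are more muted and greyish — a global saturation change.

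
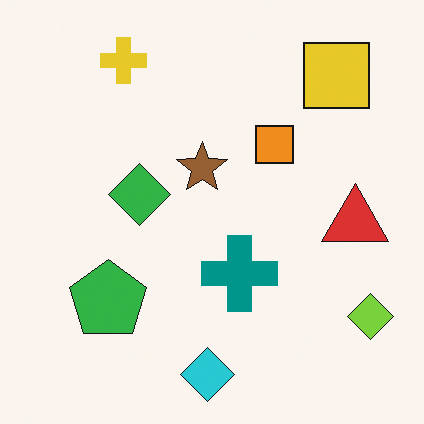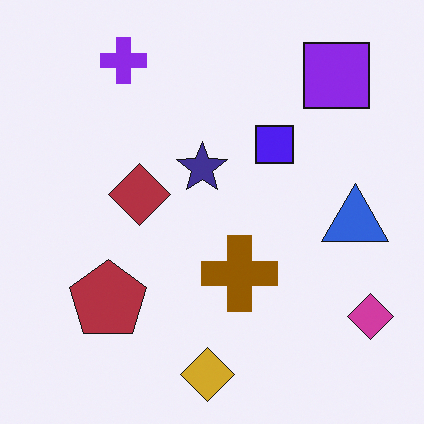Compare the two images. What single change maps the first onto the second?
The transformation is: hue-shifted by a large amount.

Every shape's color has rotated by the same amount around the hue wheel — a uniform hue shift.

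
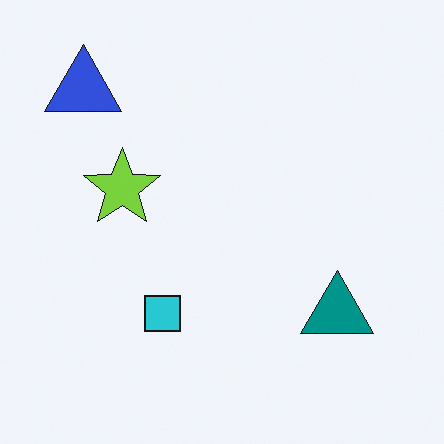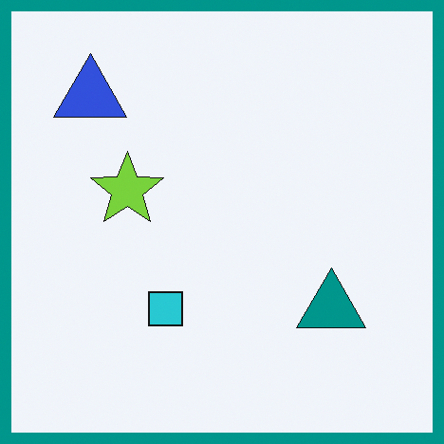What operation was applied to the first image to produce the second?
It was framed with a teal border.

A solid teal frame runs around the edge of the second image, with the content slightly shrunk inside it.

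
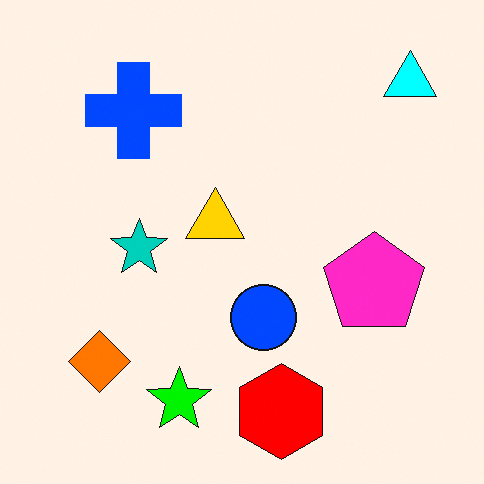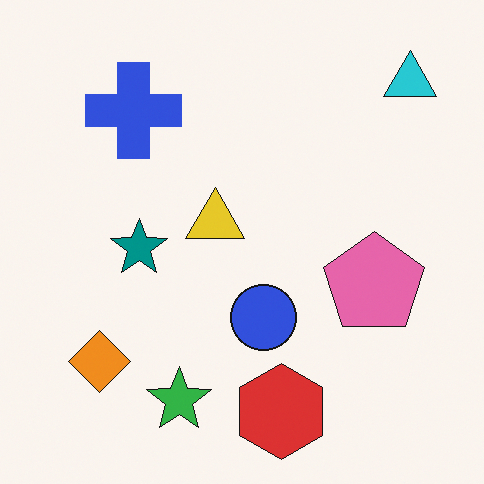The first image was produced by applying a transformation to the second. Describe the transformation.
The transformation is: made much more vivid (saturation change).

All colors are more vivid — a global saturation change.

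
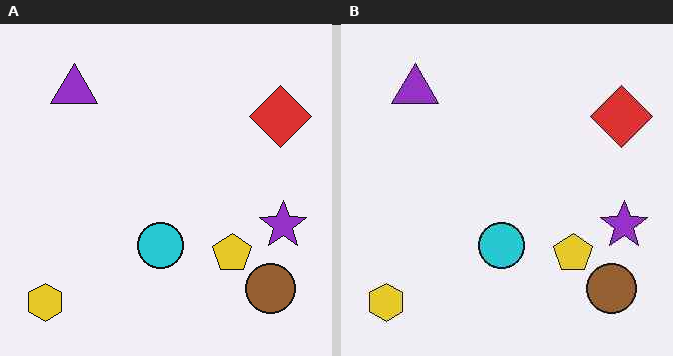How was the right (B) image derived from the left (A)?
The image was JPEG-compressed with visible artifacts.

Blocky 8×8 compression artifacts appear around shape edges and the flat background shows ringing — characteristic JPEG degradation.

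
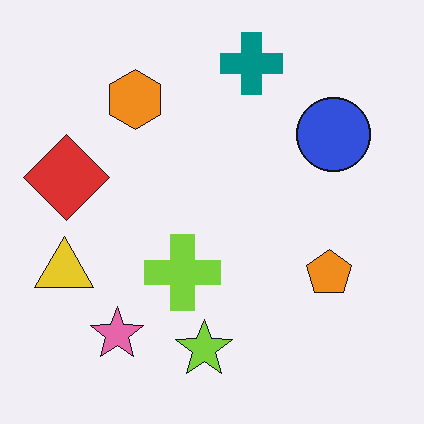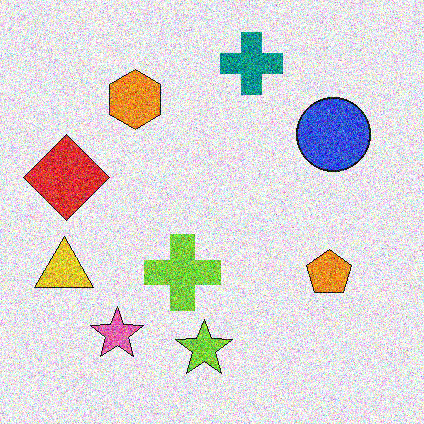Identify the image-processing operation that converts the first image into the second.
It was degraded with a thick layer of grain.

Random speckle covers the whole image, including the flat background.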